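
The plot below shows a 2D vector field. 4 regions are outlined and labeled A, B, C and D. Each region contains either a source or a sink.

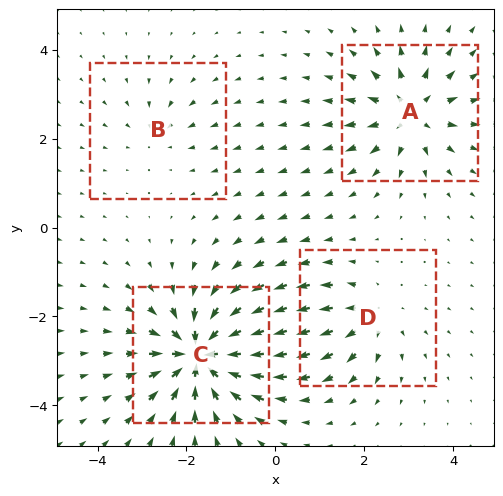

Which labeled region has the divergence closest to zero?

Divergence at each region's feature centre — A: about +6, B: about -3, C: about -8, D: about +4. Region B is closest to zero.

B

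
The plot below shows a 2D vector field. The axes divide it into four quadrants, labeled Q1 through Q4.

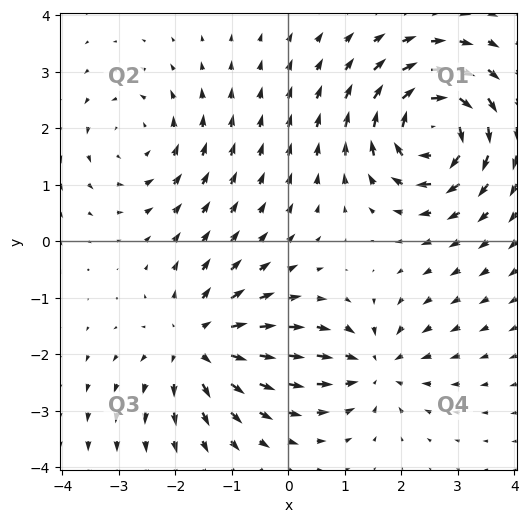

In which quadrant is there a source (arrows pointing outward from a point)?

The source sits at approximately (-1.6, -1.8), which lies in quadrant Q3. The divergence there is about +5, positive as expected for a source.

Q3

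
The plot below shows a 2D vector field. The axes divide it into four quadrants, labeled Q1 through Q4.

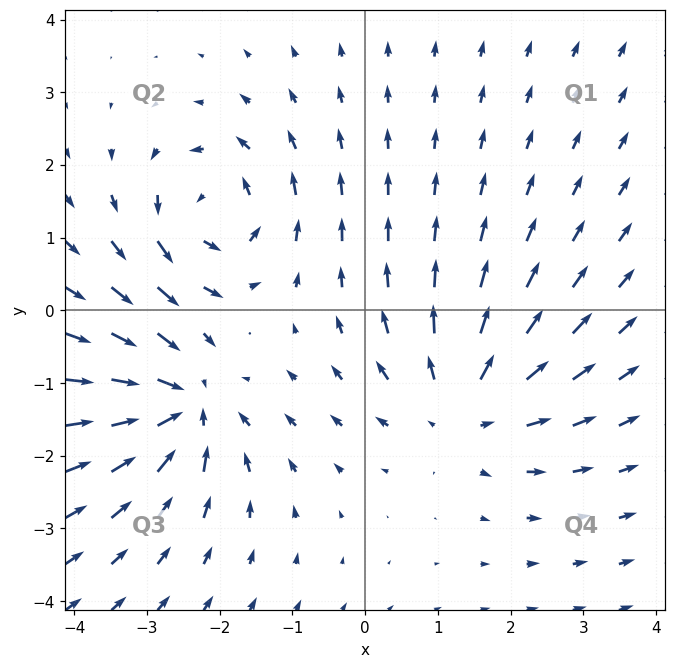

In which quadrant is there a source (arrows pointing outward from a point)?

Q4

The source sits at approximately (1.4, -1.3), which lies in quadrant Q4. The divergence there is about +3, positive as expected for a source.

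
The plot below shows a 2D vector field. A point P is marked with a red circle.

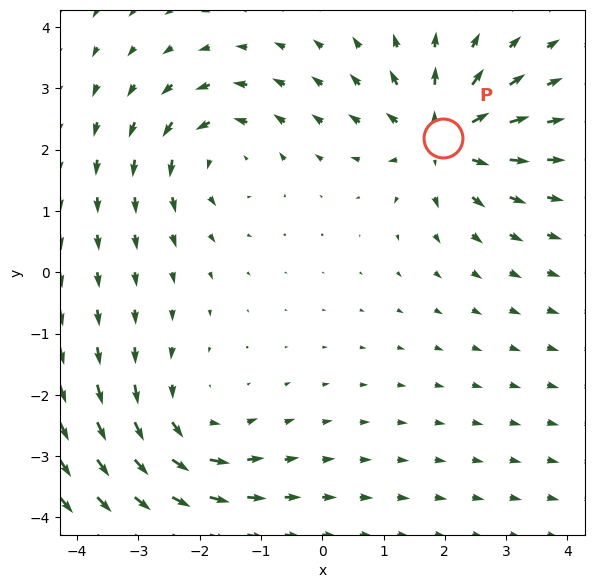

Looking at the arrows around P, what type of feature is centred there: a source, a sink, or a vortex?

At P (2.0, 2.2) the arrows spread outward. Divergence about +4, curl ≈0 — positive divergence with near-zero curl is a source.

source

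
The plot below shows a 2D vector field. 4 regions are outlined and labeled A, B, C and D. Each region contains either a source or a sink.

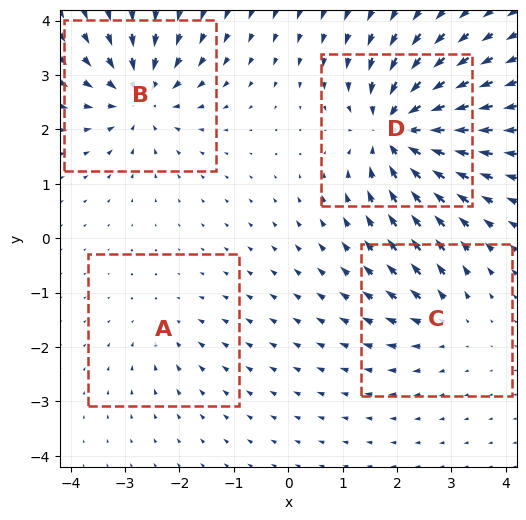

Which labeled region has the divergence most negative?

Divergence at each region's feature centre — A: about -3, B: about -6, C: about +4, D: about -9. Region D is most negative.

D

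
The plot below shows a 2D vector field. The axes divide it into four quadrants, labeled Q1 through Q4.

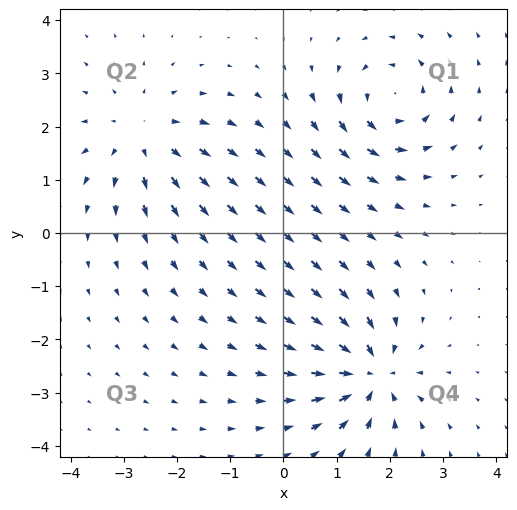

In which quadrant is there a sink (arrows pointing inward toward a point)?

Q4

The sink sits at approximately (1.6, -2.7), which lies in quadrant Q4. The divergence there is about -6, negative as expected for a sink.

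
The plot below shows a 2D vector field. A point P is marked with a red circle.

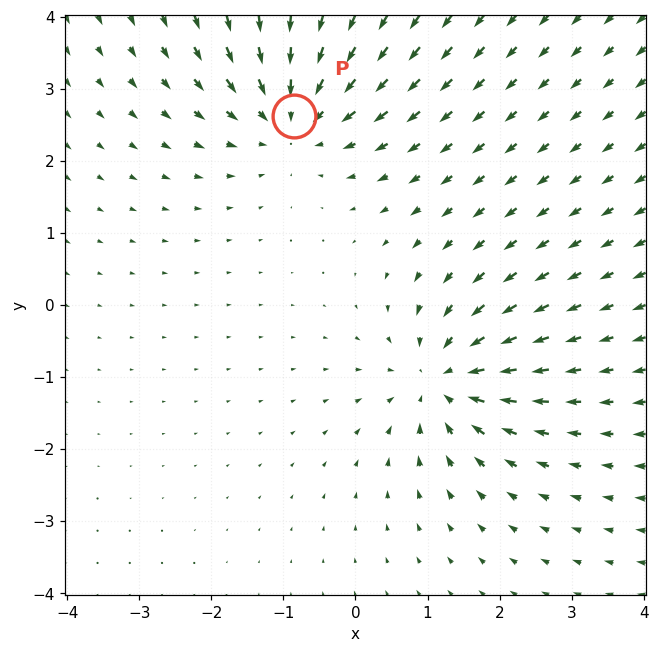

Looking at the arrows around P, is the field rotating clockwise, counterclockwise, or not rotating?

Near P at (-0.9, 2.6) the arrows show no circulation. The curl there is ≈0.

not rotating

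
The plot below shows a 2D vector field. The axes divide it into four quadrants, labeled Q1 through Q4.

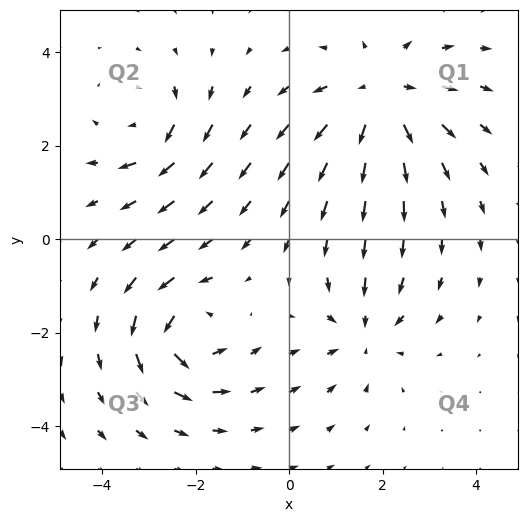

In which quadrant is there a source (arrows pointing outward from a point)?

Q1

The source sits at approximately (2.0, 3.0), which lies in quadrant Q1. The divergence there is about +3, positive as expected for a source.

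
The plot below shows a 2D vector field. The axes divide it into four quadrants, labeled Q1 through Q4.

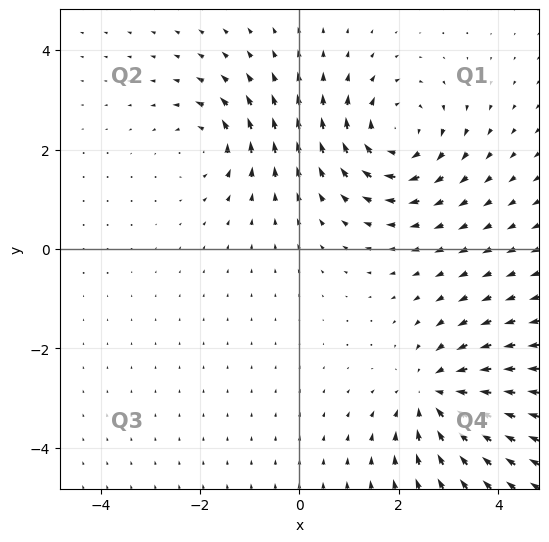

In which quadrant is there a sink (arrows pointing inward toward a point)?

Q4

The sink sits at approximately (2.7, -2.9), which lies in quadrant Q4. The divergence there is about -5, negative as expected for a sink.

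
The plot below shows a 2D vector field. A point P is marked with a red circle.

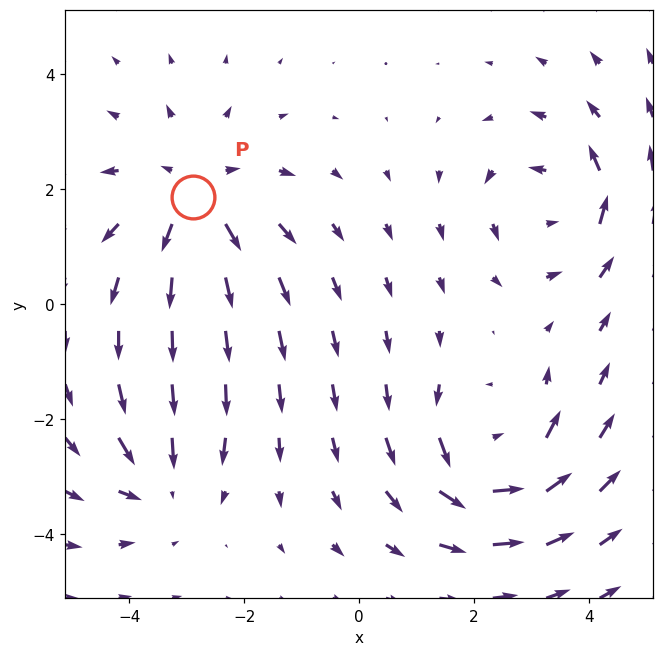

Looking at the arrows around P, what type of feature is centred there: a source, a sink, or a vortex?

At P (-2.9, 1.9) the arrows spread outward. Divergence about +4, curl ≈0 — positive divergence with near-zero curl is a source.

source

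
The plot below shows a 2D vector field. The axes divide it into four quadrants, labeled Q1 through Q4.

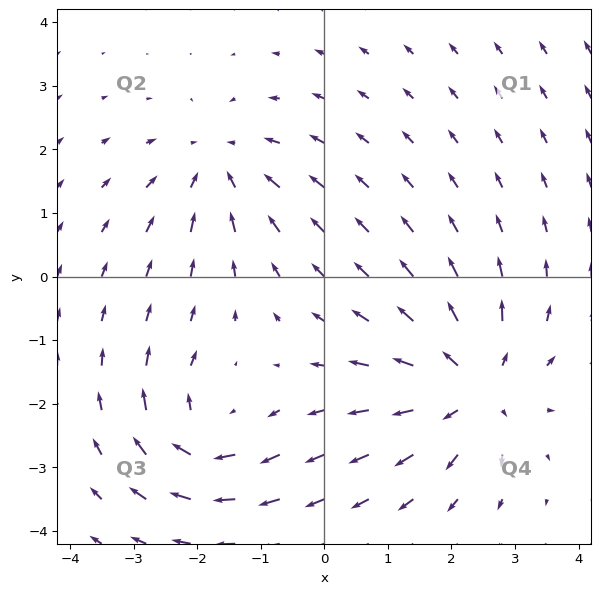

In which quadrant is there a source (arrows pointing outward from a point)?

The source sits at approximately (2.3, -1.7), which lies in quadrant Q4. The divergence there is about +5, positive as expected for a source.

Q4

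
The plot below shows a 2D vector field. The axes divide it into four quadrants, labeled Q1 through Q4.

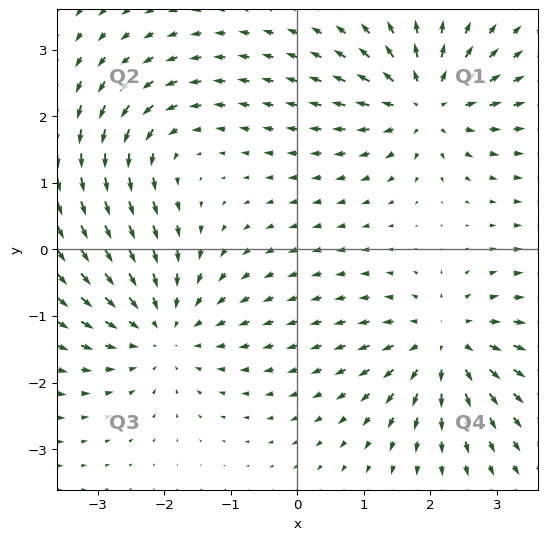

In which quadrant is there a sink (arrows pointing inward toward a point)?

The sink sits at approximately (-2.0, -1.2), which lies in quadrant Q3. The divergence there is about -4, negative as expected for a sink.

Q3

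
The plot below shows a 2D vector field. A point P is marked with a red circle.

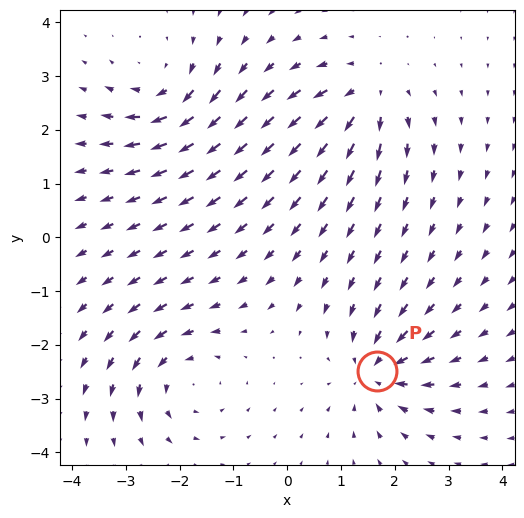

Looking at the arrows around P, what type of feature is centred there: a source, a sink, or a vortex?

At P (1.7, -2.5) the arrows converge inward. Divergence about -6, curl ≈0 — negative divergence with near-zero curl is a sink.

sink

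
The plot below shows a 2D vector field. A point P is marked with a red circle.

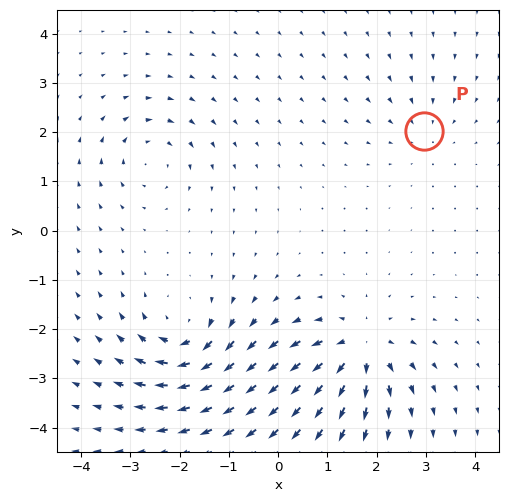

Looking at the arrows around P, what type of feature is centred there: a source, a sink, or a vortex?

sink

At P (3.0, 2.0) the arrows converge inward. Divergence about -3, curl ≈0 — negative divergence with near-zero curl is a sink.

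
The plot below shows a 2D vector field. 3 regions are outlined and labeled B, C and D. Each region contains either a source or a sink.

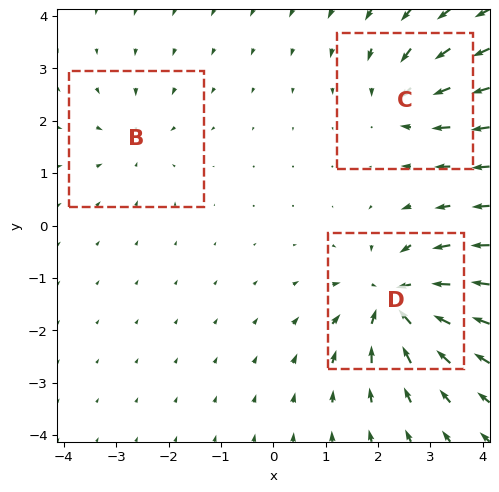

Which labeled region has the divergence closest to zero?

B

Divergence at each region's feature centre — B: about -3, C: about -4, D: about -6. Region B is closest to zero.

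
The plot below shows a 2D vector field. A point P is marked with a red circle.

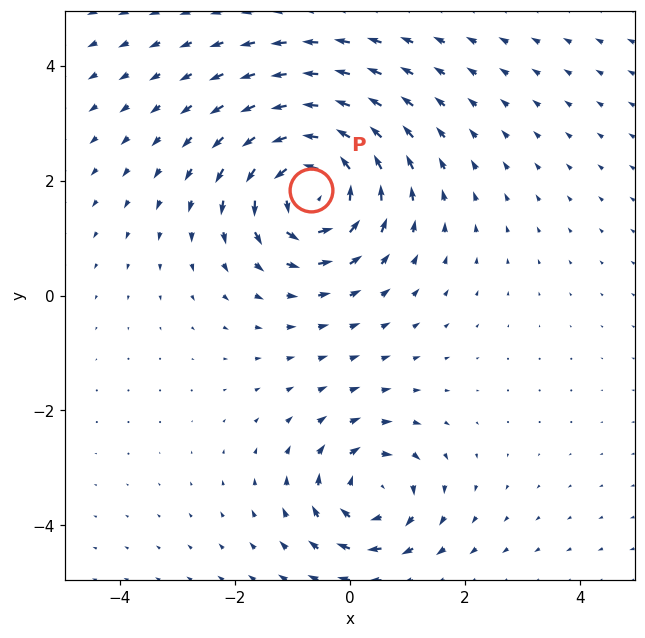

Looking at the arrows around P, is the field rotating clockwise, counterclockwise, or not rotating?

Near P at (-0.7, 1.8) the arrows circulate counterclockwise. The curl (z-component) there is about +5; positive curl means counterclockwise rotation.

counterclockwise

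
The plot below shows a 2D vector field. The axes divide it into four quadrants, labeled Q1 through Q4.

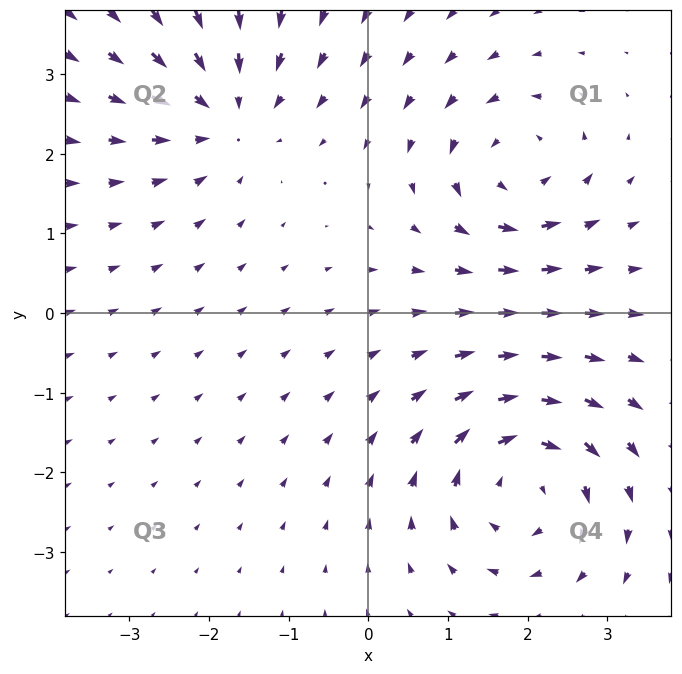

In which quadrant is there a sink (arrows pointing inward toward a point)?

The sink sits at approximately (-1.8, 2.5), which lies in quadrant Q2. The divergence there is about -4, negative as expected for a sink.

Q2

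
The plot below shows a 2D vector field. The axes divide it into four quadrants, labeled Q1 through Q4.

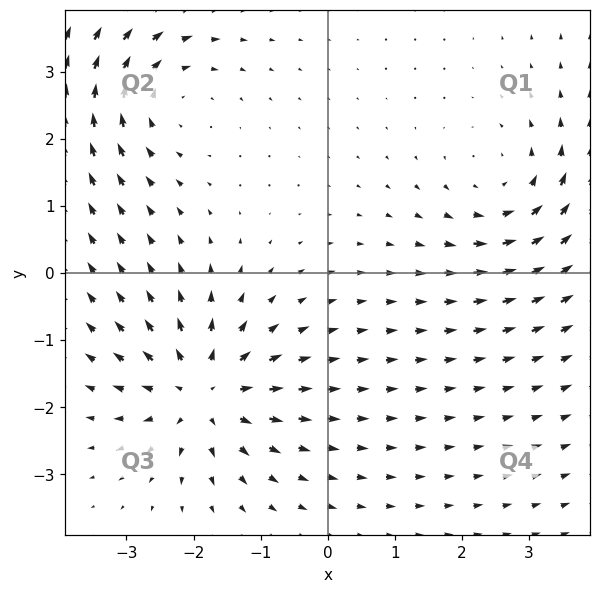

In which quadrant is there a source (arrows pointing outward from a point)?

Q3

The source sits at approximately (-1.9, -1.8), which lies in quadrant Q3. The divergence there is about +5, positive as expected for a source.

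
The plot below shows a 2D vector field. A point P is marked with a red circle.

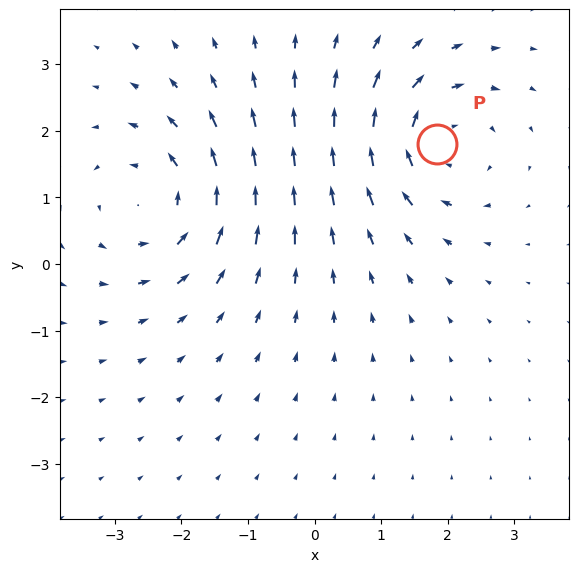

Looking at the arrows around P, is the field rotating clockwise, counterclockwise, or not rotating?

Near P at (1.8, 1.8) the arrows circulate clockwise. The curl (z-component) there is about -5; negative curl means clockwise rotation.

clockwise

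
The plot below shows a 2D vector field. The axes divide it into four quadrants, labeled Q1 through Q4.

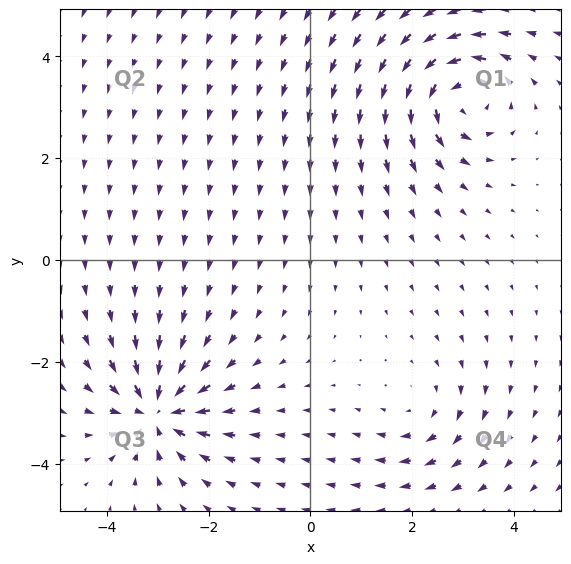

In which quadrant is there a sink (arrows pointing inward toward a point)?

The sink sits at approximately (-3.0, -3.0), which lies in quadrant Q3. The divergence there is about -7, negative as expected for a sink.

Q3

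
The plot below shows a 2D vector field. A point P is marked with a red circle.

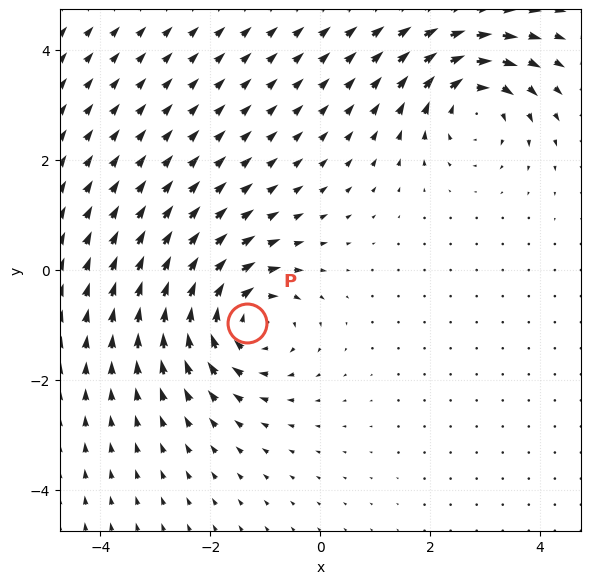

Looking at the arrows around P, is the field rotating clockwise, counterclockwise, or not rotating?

clockwise

Near P at (-1.3, -1.0) the arrows circulate clockwise. The curl (z-component) there is about -5; negative curl means clockwise rotation.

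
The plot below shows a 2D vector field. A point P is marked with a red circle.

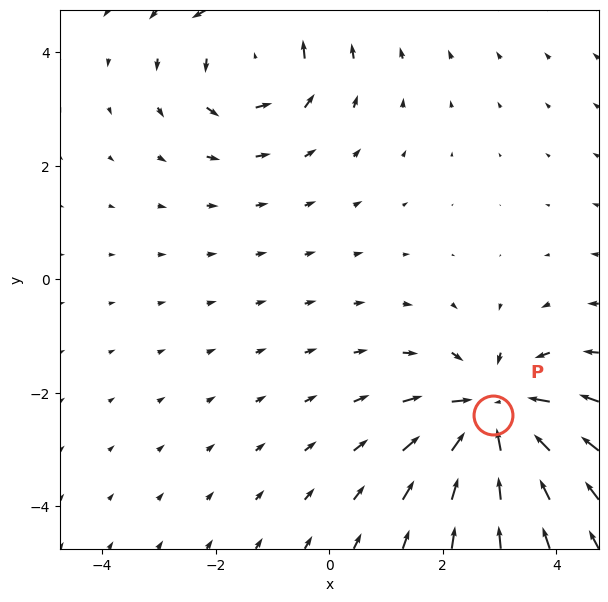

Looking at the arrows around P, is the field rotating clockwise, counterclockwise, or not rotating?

Near P at (2.9, -2.4) the arrows show no circulation. The curl there is ≈0.

not rotating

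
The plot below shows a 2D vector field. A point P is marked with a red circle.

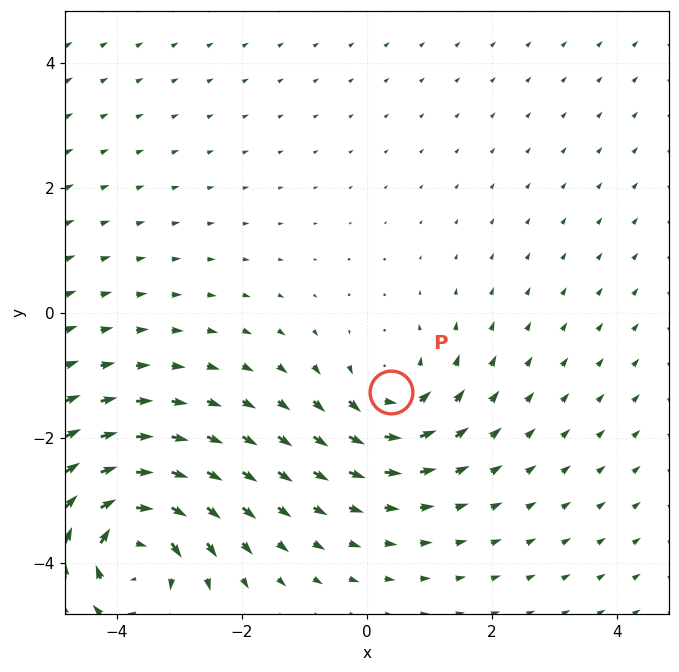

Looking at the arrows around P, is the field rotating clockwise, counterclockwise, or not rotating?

counterclockwise

Near P at (0.4, -1.3) the arrows circulate counterclockwise. The curl (z-component) there is about +4; positive curl means counterclockwise rotation.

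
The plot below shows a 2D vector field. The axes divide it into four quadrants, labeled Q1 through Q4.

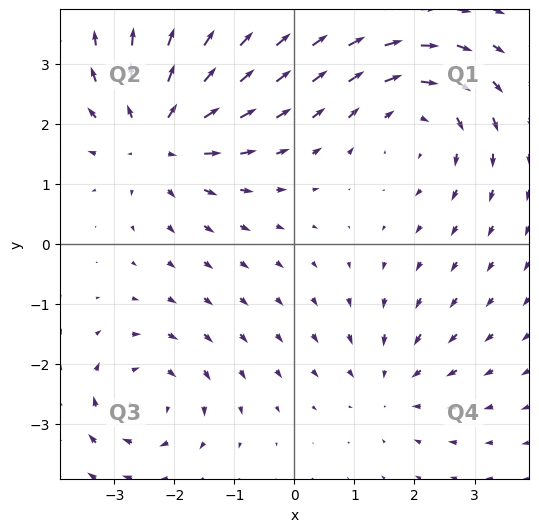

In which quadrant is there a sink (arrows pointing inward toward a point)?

The sink sits at approximately (1.6, -2.3), which lies in quadrant Q4. The divergence there is about -3, negative as expected for a sink.

Q4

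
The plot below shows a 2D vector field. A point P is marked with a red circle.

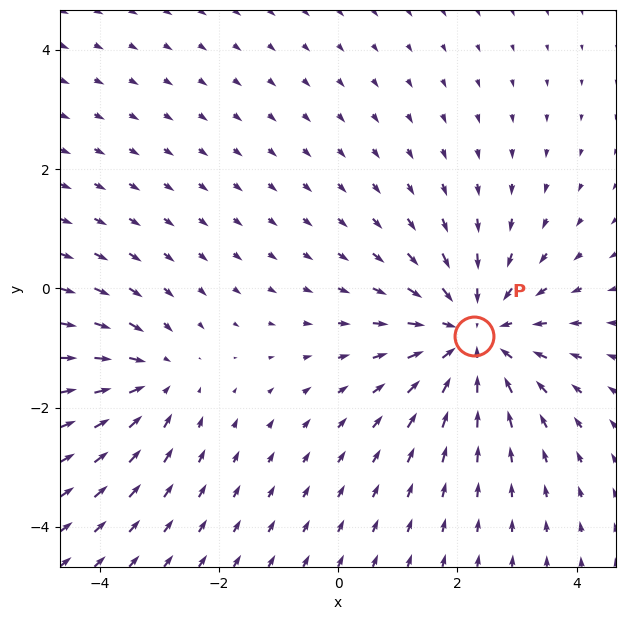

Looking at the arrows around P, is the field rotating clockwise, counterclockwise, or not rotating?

not rotating

Near P at (2.3, -0.8) the arrows show no circulation. The curl there is ≈0.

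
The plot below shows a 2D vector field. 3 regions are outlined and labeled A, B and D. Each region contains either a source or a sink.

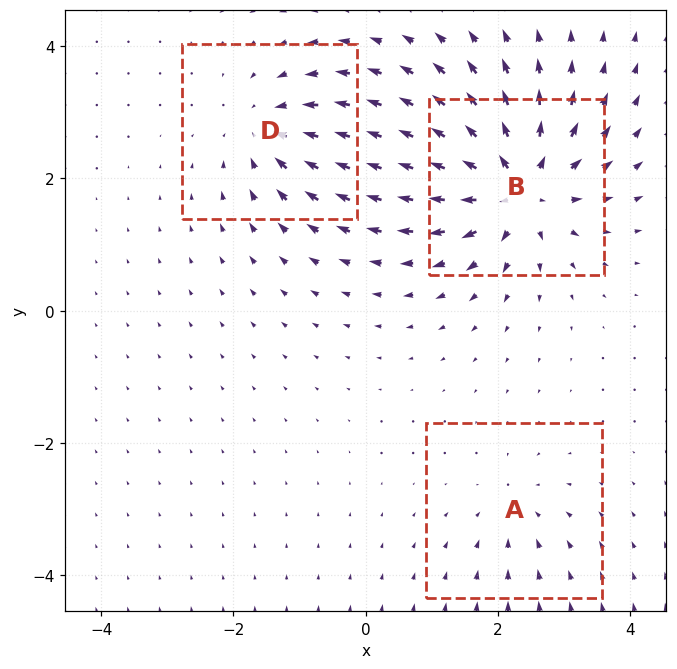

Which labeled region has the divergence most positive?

Divergence at each region's feature centre — A: about -2, B: about +6, D: about -4. Region B is most positive.

B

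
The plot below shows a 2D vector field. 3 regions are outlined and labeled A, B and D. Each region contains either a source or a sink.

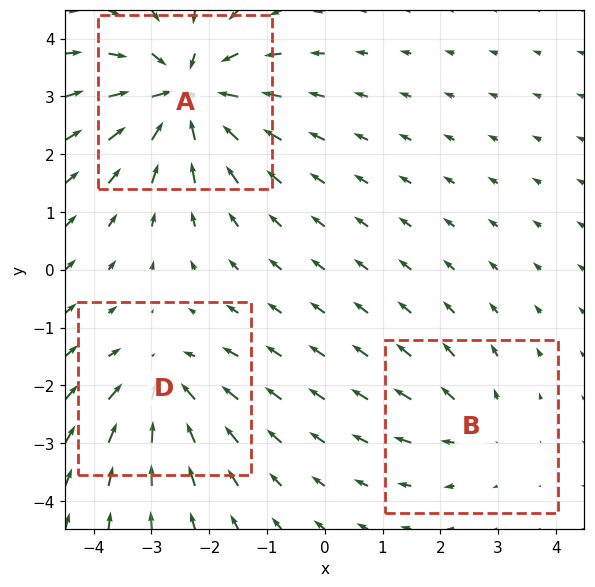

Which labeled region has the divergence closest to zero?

Divergence at each region's feature centre — A: about -6, B: about +2, D: about -4. Region B is closest to zero.

B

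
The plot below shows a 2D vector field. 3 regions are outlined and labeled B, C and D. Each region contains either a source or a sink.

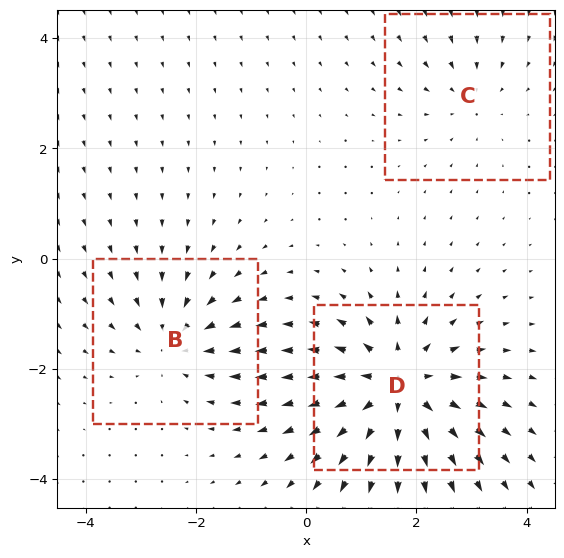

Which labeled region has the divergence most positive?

Divergence at each region's feature centre — B: about -3, C: about -2, D: about +5. Region D is most positive.

D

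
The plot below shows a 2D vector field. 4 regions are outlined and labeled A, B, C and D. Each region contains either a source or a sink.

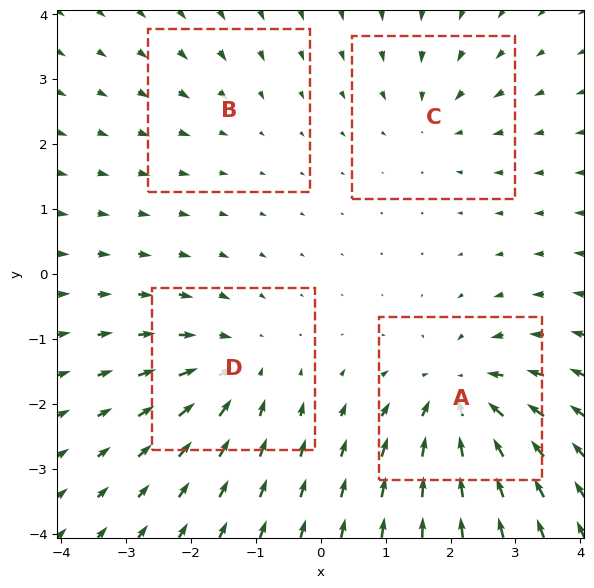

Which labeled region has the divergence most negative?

A

Divergence at each region's feature centre — A: about -7, B: about -2, C: about -4, D: about -5. Region A is most negative.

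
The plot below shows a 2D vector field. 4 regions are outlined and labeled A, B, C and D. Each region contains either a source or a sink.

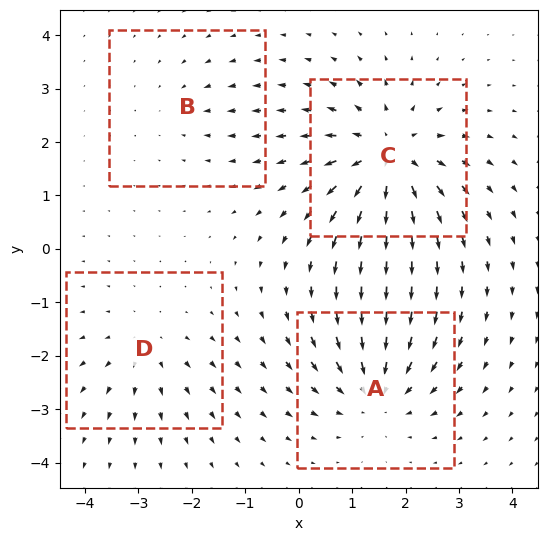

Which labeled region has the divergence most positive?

Divergence at each region's feature centre — A: about -5, B: about -2, C: about +7, D: about +3. Region C is most positive.

C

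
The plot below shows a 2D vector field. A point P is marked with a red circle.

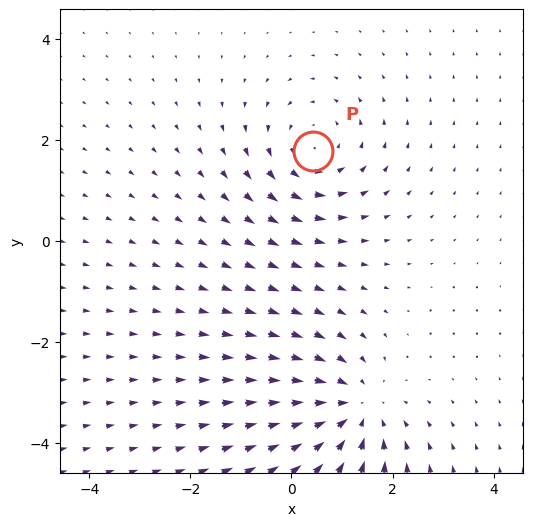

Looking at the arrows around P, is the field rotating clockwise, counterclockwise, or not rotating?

counterclockwise

Near P at (0.4, 1.8) the arrows circulate counterclockwise. The curl (z-component) there is about +2; positive curl means counterclockwise rotation.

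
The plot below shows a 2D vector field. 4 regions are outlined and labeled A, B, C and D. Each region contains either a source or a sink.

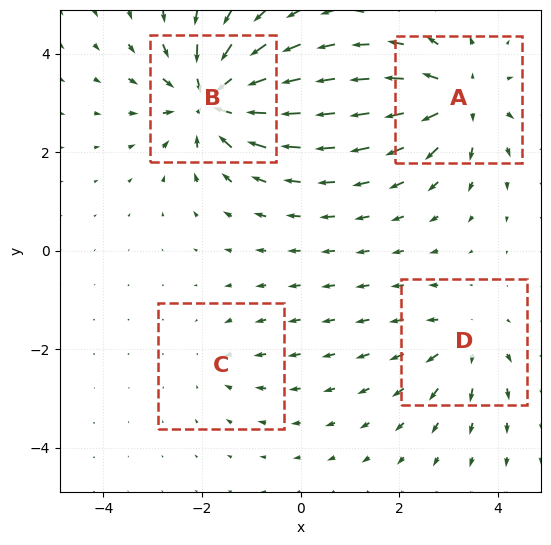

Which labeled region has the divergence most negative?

Divergence at each region's feature centre — A: about +6, B: about -7, C: about -2, D: about +4. Region B is most negative.

B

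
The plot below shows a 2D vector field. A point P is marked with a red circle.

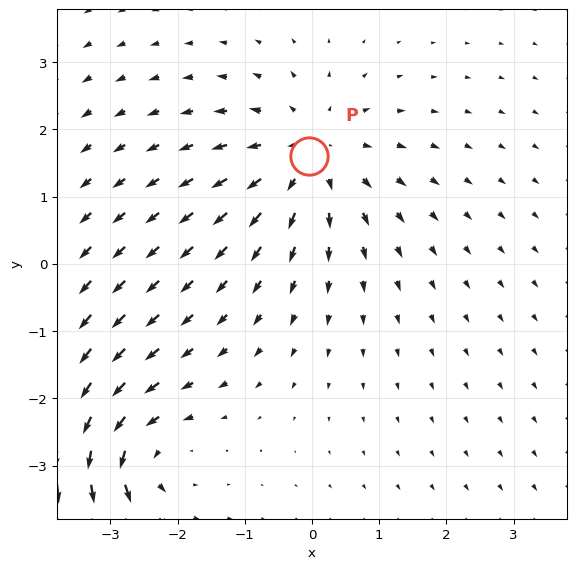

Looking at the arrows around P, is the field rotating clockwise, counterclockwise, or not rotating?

Near P at (-0.0, 1.6) the arrows show no circulation. The curl there is ≈0.

not rotating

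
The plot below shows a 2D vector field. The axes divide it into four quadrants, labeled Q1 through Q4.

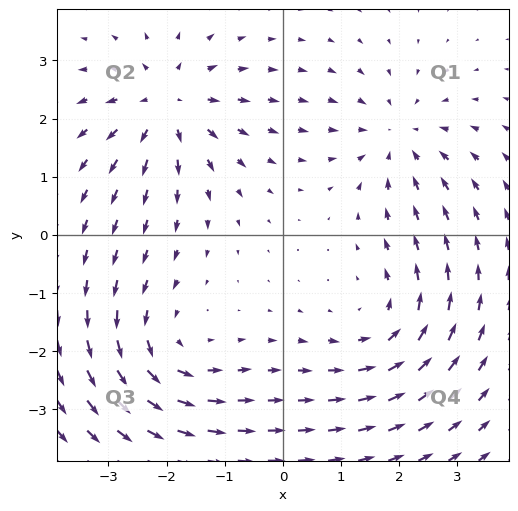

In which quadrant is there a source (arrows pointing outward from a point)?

Q2

The source sits at approximately (-2.0, 2.2), which lies in quadrant Q2. The divergence there is about +5, positive as expected for a source.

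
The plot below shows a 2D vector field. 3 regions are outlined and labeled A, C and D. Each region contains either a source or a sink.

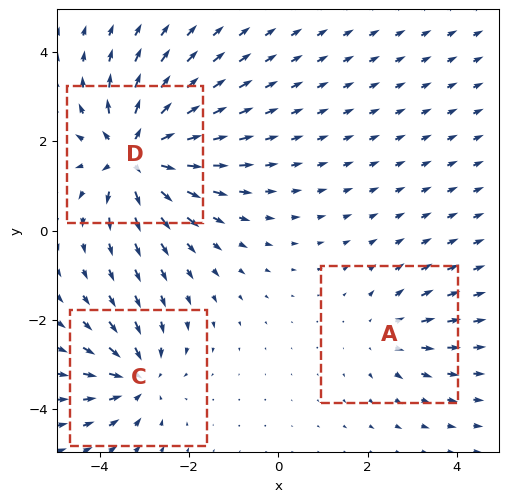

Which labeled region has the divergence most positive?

D

Divergence at each region's feature centre — A: about +2, C: about -4, D: about +6. Region D is most positive.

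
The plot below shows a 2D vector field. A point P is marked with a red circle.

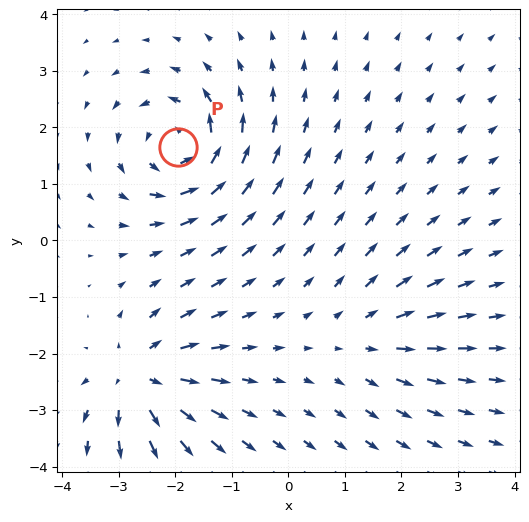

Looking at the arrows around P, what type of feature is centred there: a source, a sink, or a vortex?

At P (-2.0, 1.7) the arrows circulate counterclockwise. Divergence ≈0, curl about +7 — near-zero divergence with nonzero curl is a vortex.

vortex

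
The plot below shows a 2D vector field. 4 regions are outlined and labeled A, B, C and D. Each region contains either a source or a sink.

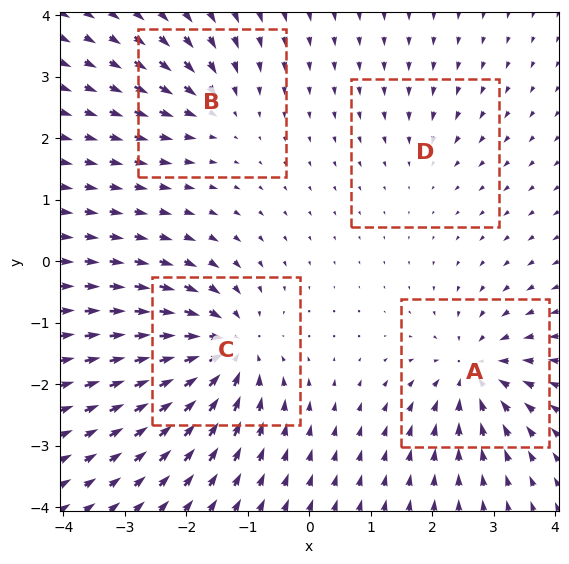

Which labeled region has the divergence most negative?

C

Divergence at each region's feature centre — A: about -6, B: about -4, C: about -8, D: about -2. Region C is most negative.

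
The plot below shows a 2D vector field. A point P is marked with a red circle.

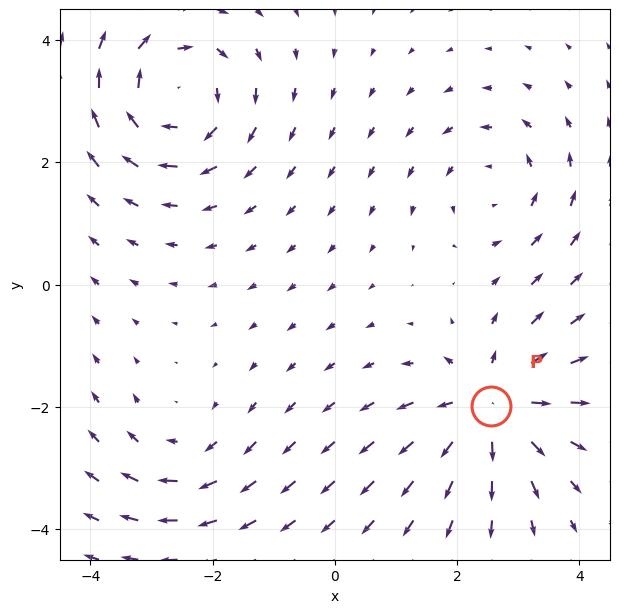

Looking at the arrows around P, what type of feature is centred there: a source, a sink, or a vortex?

source

At P (2.6, -2.0) the arrows spread outward. Divergence about +5, curl ≈0 — positive divergence with near-zero curl is a source.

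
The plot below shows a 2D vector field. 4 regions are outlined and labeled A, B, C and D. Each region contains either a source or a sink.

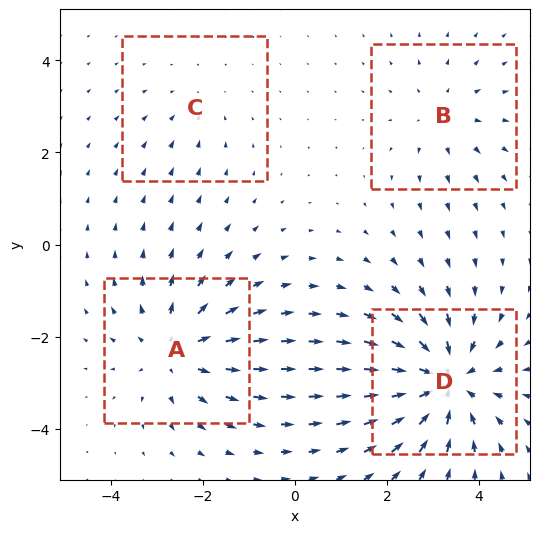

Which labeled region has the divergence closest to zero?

C

Divergence at each region's feature centre — A: about +4, B: about +3, C: about -2, D: about -6. Region C is closest to zero.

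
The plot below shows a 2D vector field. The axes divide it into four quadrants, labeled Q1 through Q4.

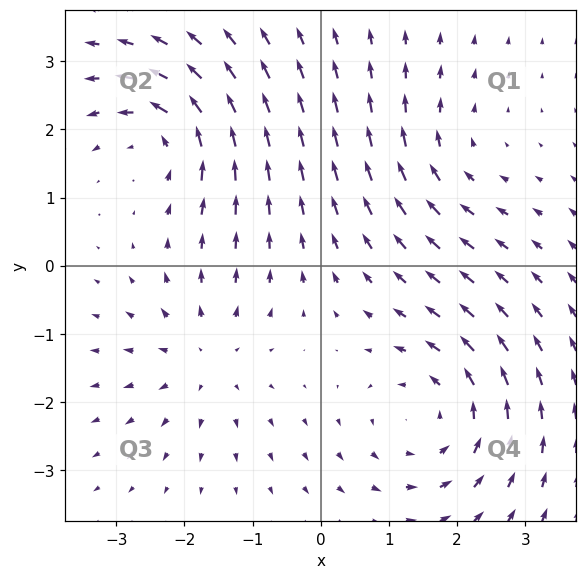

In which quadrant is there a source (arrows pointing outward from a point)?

The source sits at approximately (-1.7, -1.3), which lies in quadrant Q3. The divergence there is about +3, positive as expected for a source.

Q3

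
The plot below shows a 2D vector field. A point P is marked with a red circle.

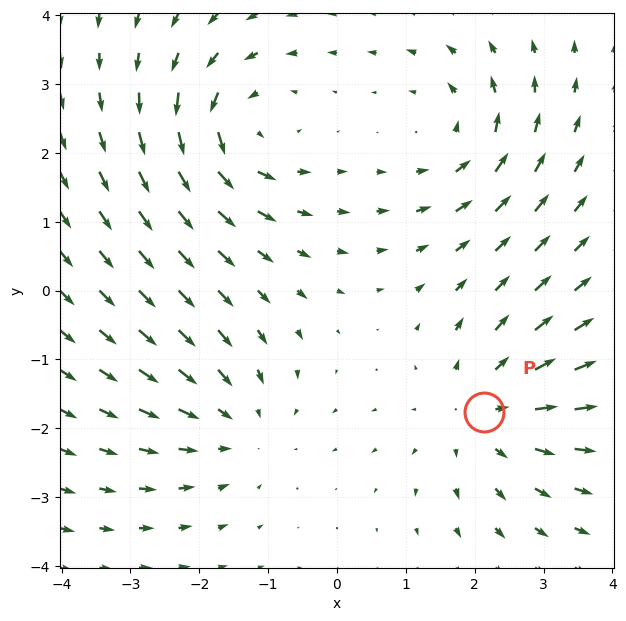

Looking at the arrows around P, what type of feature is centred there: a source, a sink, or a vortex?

source

At P (2.1, -1.8) the arrows spread outward. Divergence about +3, curl ≈0 — positive divergence with near-zero curl is a source.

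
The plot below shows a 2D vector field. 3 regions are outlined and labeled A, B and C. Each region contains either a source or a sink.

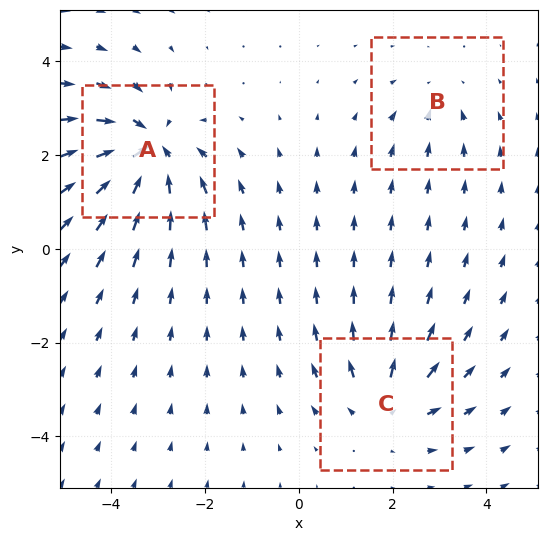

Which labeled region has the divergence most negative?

A

Divergence at each region's feature centre — A: about -5, B: about -2, C: about +3. Region A is most negative.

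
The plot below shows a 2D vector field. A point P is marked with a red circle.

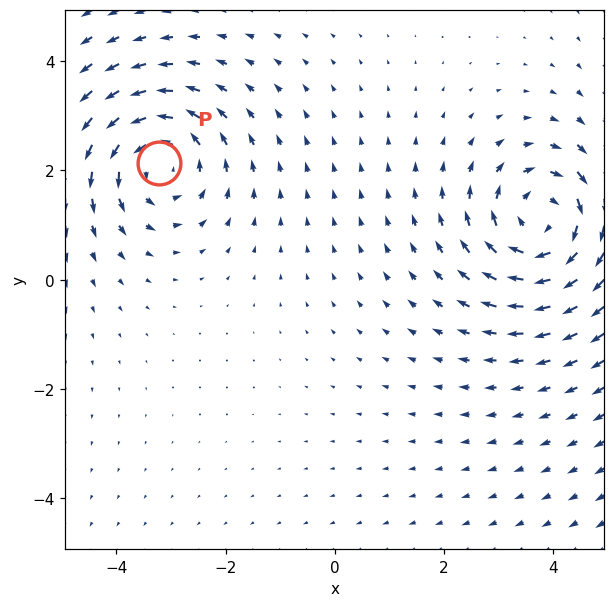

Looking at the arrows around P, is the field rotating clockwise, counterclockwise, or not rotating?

counterclockwise

Near P at (-3.2, 2.1) the arrows circulate counterclockwise. The curl (z-component) there is about +4; positive curl means counterclockwise rotation.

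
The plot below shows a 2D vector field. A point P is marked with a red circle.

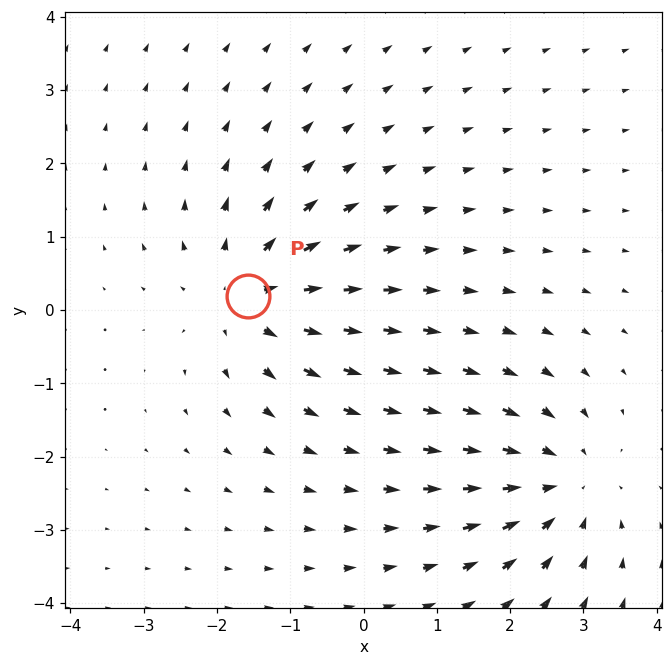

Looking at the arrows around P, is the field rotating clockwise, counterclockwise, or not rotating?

Near P at (-1.6, 0.2) the arrows show no circulation. The curl there is ≈0.

not rotating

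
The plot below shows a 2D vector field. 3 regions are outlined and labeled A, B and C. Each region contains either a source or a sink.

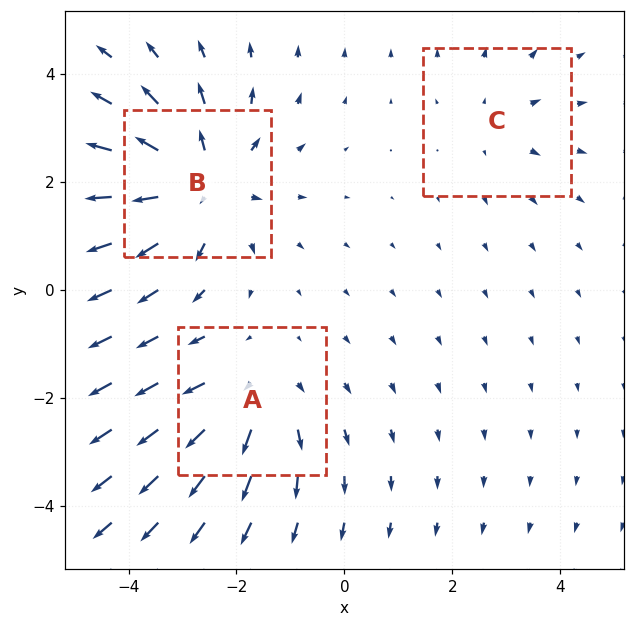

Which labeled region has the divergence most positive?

B

Divergence at each region's feature centre — A: about +3, B: about +5, C: about +2. Region B is most positive.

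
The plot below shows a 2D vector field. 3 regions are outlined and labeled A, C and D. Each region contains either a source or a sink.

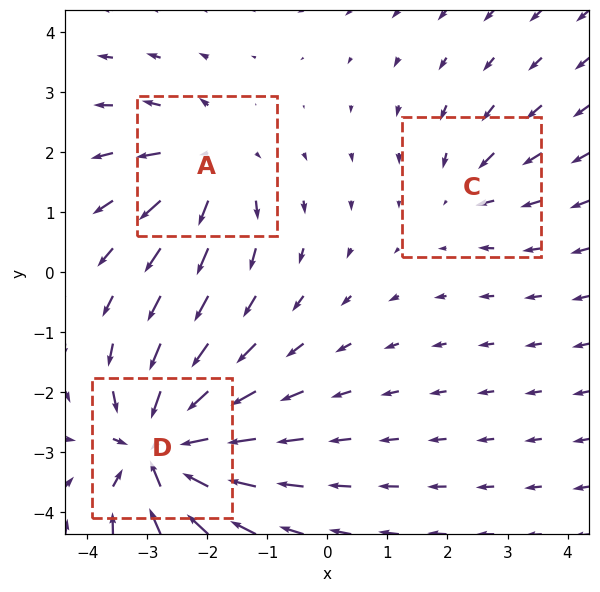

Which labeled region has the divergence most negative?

D

Divergence at each region's feature centre — A: about +3, C: about -2, D: about -6. Region D is most negative.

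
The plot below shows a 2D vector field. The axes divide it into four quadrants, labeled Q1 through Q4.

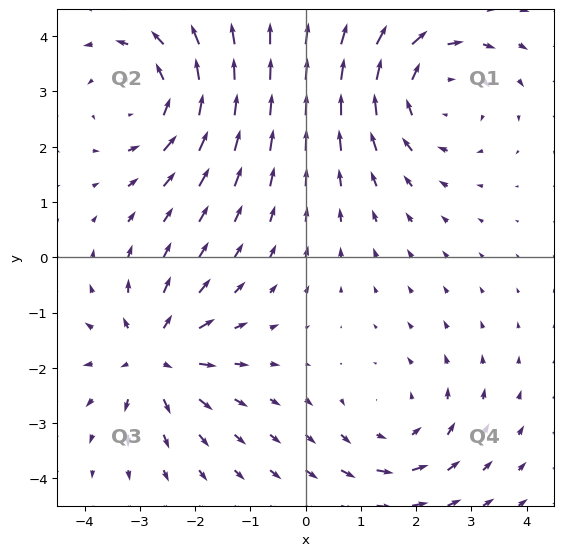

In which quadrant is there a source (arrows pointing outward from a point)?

The source sits at approximately (-2.7, -1.8), which lies in quadrant Q3. The divergence there is about +4, positive as expected for a source.

Q3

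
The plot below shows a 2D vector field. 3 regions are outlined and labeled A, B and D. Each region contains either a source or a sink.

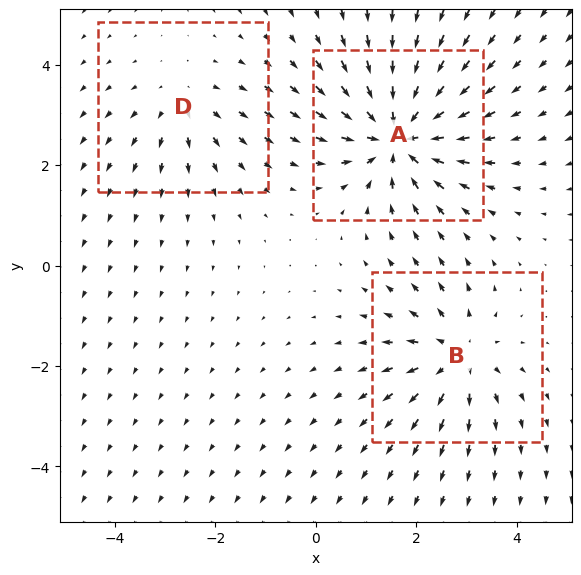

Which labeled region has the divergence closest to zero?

Divergence at each region's feature centre — A: about -5, B: about +3, D: about +2. Region D is closest to zero.

D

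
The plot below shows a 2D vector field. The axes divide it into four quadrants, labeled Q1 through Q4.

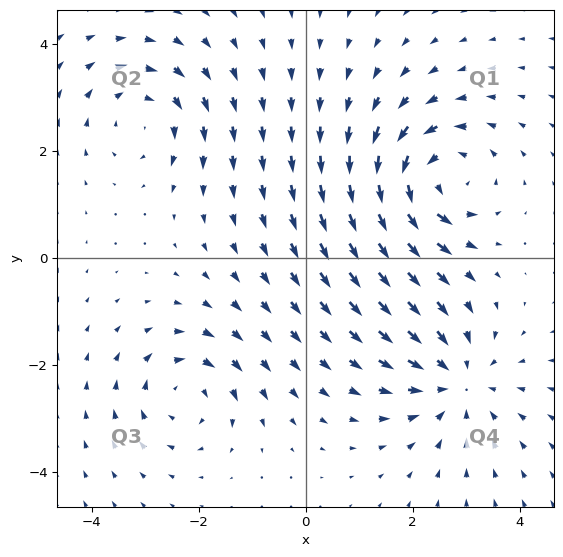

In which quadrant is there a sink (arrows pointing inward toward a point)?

Q4

The sink sits at approximately (2.8, -2.3), which lies in quadrant Q4. The divergence there is about -4, negative as expected for a sink.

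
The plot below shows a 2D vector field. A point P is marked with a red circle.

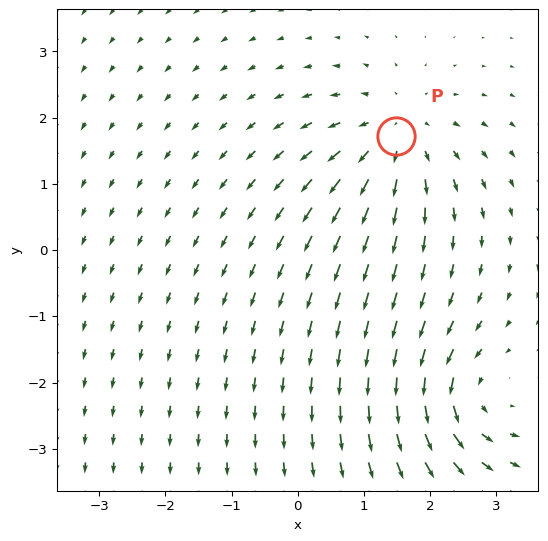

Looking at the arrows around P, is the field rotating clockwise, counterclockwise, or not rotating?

not rotating

Near P at (1.5, 1.7) the arrows show no circulation. The curl there is ≈0.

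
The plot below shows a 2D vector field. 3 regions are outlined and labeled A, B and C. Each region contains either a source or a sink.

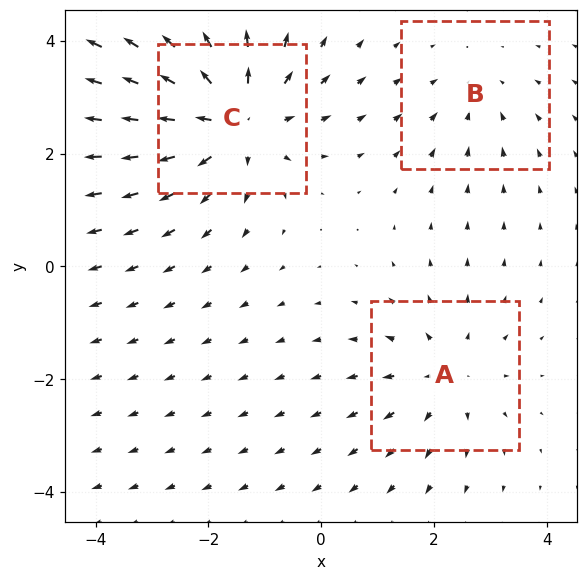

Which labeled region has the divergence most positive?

Divergence at each region's feature centre — A: about +3, B: about -2, C: about +4. Region C is most positive.

C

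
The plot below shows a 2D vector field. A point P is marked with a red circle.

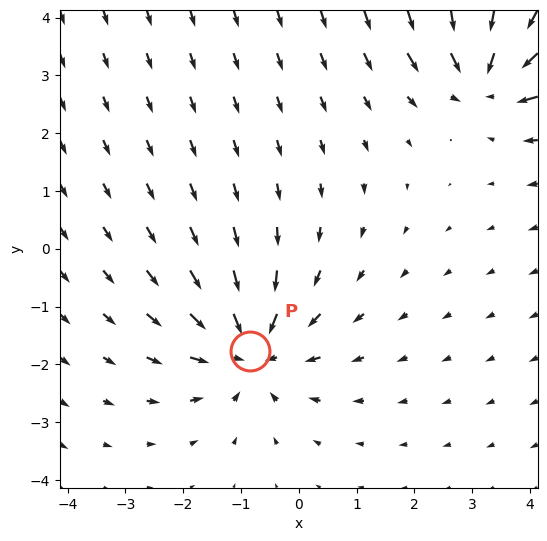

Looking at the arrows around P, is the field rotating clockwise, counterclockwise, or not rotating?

Near P at (-0.8, -1.8) the arrows show no circulation. The curl there is ≈0.

not rotating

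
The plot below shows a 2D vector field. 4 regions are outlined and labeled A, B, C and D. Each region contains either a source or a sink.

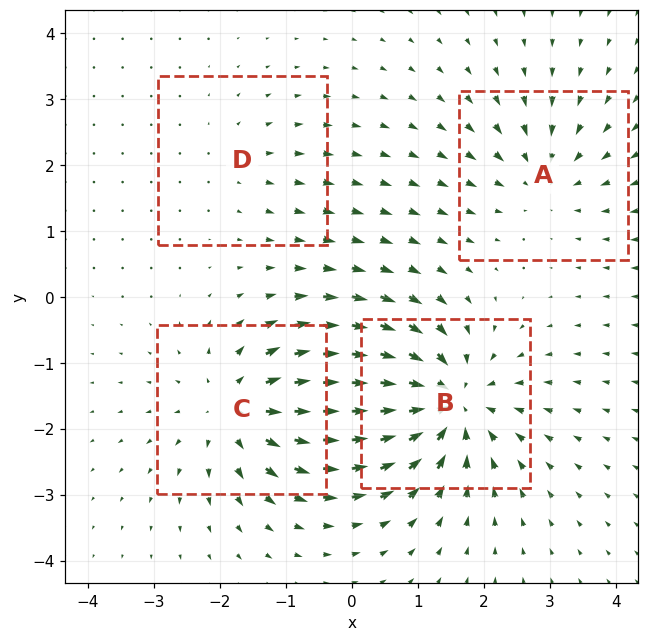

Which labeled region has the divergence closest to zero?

Divergence at each region's feature centre — A: about -4, B: about -7, C: about +6, D: about +2. Region D is closest to zero.

D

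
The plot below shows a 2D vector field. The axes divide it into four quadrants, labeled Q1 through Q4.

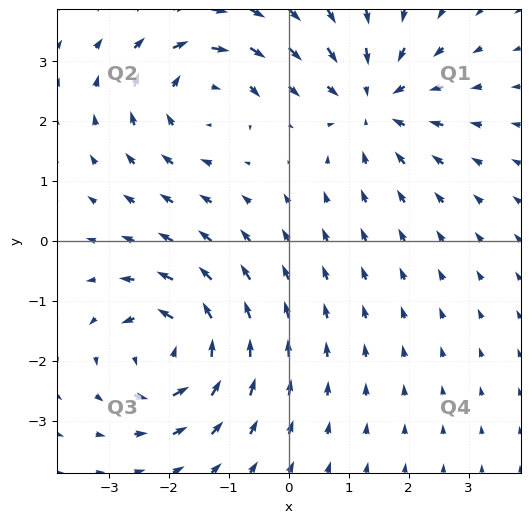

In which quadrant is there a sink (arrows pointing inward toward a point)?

Q1

The sink sits at approximately (1.4, 2.3), which lies in quadrant Q1. The divergence there is about -5, negative as expected for a sink.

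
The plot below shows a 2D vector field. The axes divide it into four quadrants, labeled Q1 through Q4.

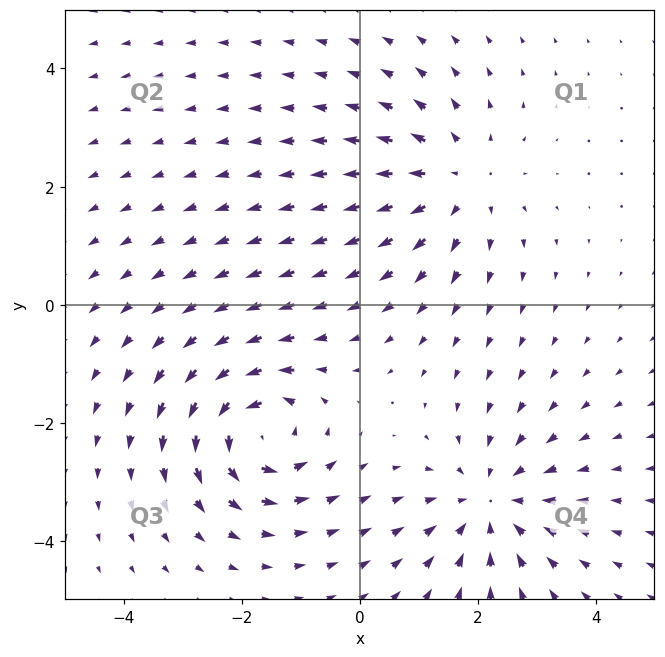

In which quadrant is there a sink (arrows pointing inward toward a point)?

Q4

The sink sits at approximately (2.2, -3.4), which lies in quadrant Q4. The divergence there is about -3, negative as expected for a sink.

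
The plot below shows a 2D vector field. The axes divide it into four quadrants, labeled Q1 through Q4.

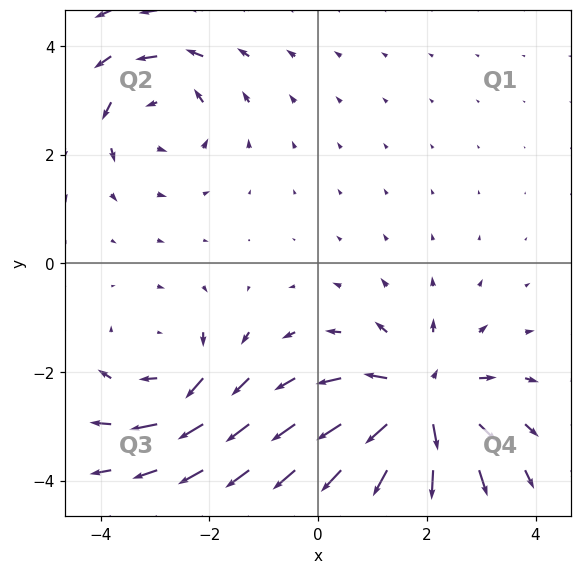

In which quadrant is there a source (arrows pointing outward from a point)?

Q4

The source sits at approximately (1.9, -2.6), which lies in quadrant Q4. The divergence there is about +5, positive as expected for a source.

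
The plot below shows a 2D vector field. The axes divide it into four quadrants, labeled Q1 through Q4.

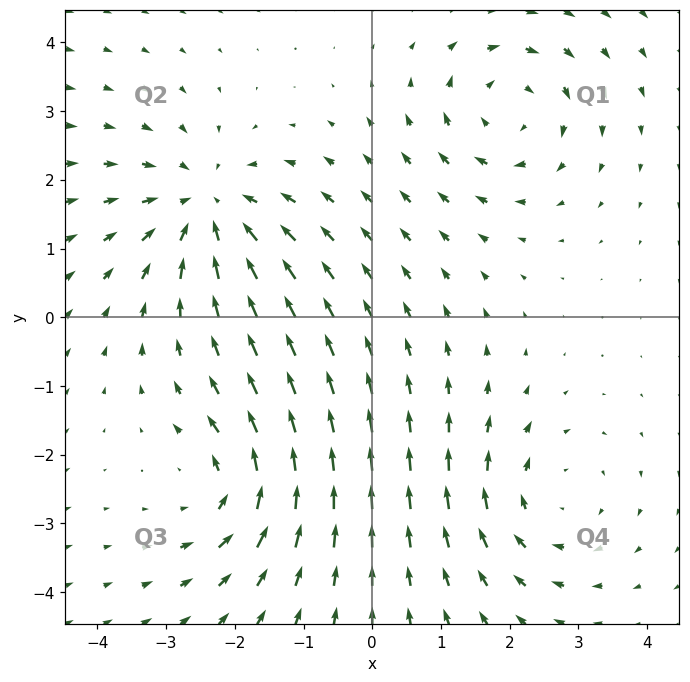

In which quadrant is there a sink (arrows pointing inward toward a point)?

Q2

The sink sits at approximately (-2.4, 1.6), which lies in quadrant Q2. The divergence there is about -4, negative as expected for a sink.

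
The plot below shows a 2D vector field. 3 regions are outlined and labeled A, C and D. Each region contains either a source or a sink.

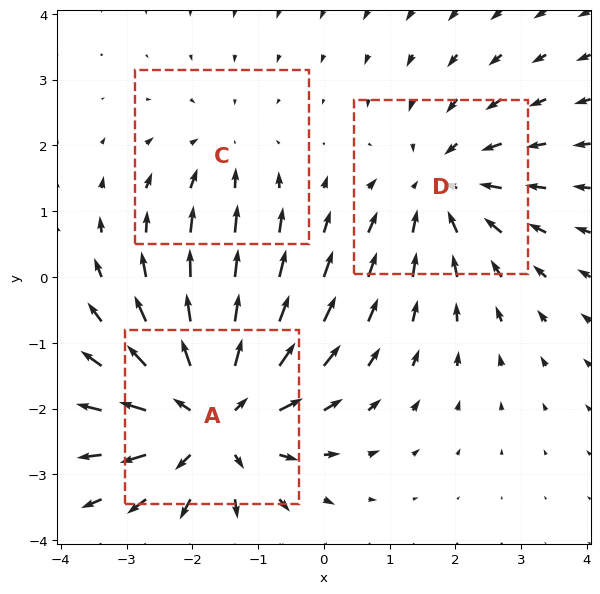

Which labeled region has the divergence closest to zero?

C

Divergence at each region's feature centre — A: about +4, C: about -2, D: about -3. Region C is closest to zero.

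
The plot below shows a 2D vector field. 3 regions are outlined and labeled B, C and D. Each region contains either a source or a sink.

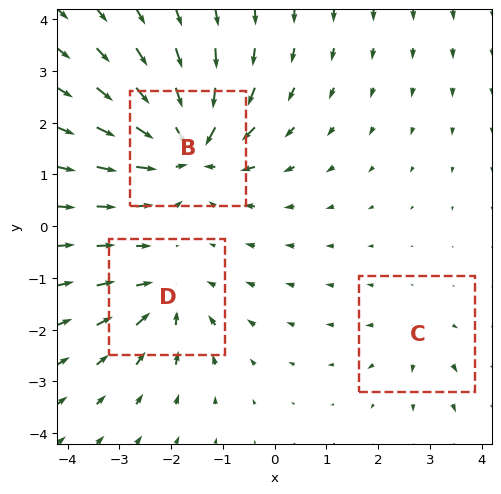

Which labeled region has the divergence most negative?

B

Divergence at each region's feature centre — B: about -6, C: about +2, D: about -4. Region B is most negative.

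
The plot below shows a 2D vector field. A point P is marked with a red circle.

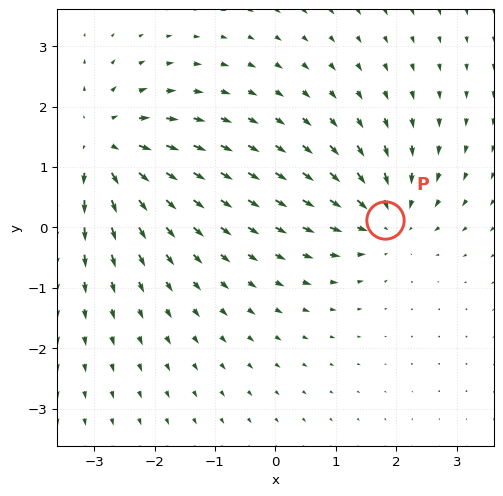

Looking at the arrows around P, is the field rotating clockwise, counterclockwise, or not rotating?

Near P at (1.8, 0.1) the arrows show no circulation. The curl there is ≈0.

not rotating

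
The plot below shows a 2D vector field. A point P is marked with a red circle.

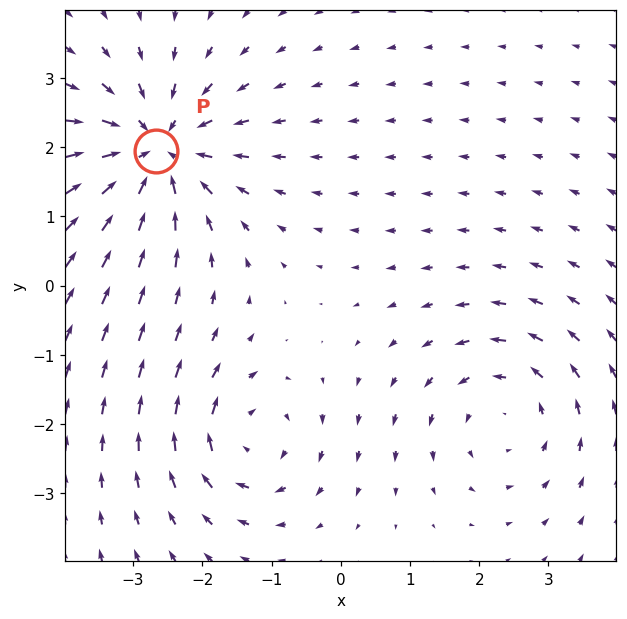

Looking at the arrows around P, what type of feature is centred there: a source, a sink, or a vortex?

At P (-2.7, 1.9) the arrows converge inward. Divergence about -5, curl ≈0 — negative divergence with near-zero curl is a sink.

sink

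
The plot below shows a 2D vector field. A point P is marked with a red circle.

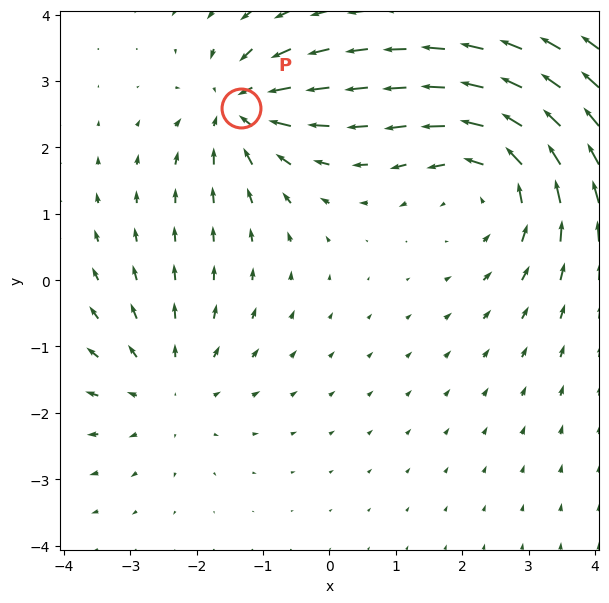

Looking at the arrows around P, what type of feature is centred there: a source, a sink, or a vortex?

At P (-1.3, 2.6) the arrows converge inward. Divergence about -5, curl ≈0 — negative divergence with near-zero curl is a sink.

sink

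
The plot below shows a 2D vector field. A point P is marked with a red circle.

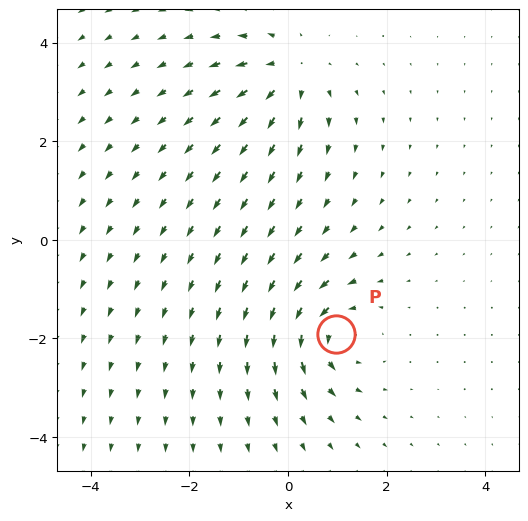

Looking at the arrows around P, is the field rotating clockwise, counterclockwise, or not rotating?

Near P at (1.0, -1.9) the arrows circulate counterclockwise. The curl (z-component) there is about +6; positive curl means counterclockwise rotation.

counterclockwise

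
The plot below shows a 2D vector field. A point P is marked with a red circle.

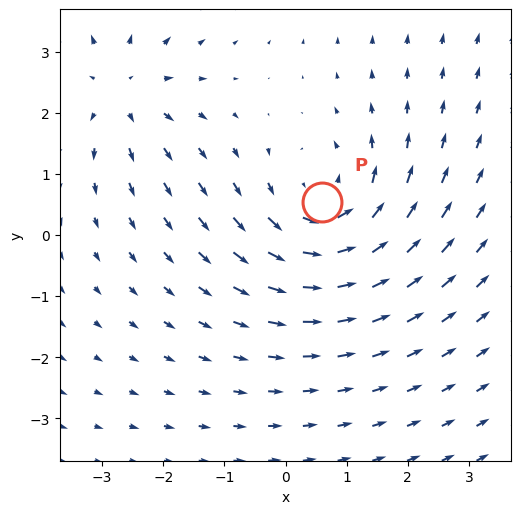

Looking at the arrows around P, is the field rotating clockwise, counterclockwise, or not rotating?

Near P at (0.6, 0.5) the arrows circulate counterclockwise. The curl (z-component) there is about +4; positive curl means counterclockwise rotation.

counterclockwise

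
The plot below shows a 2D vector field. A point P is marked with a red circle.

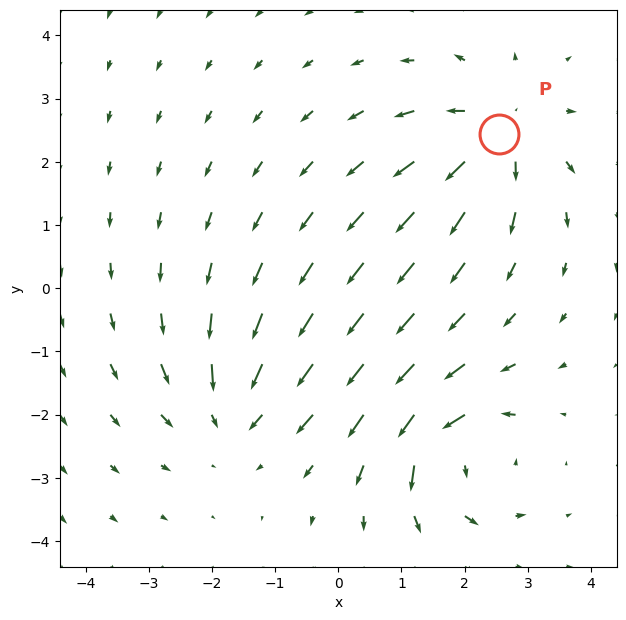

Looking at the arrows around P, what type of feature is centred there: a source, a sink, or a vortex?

source

At P (2.5, 2.4) the arrows spread outward. Divergence about +4, curl ≈0 — positive divergence with near-zero curl is a source.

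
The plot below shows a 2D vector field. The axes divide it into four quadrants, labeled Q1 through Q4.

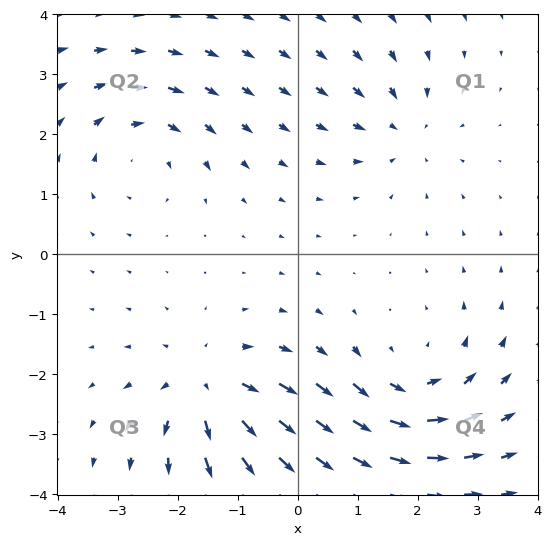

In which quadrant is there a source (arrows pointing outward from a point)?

Q3

The source sits at approximately (-1.5, -2.2), which lies in quadrant Q3. The divergence there is about +5, positive as expected for a source.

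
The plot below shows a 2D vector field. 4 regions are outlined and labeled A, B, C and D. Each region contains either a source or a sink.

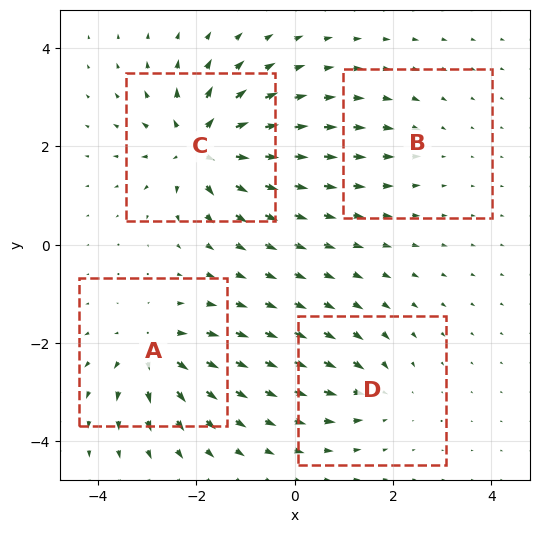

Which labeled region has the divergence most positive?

Divergence at each region's feature centre — A: about +6, B: about -2, C: about +8, D: about -4. Region C is most positive.

C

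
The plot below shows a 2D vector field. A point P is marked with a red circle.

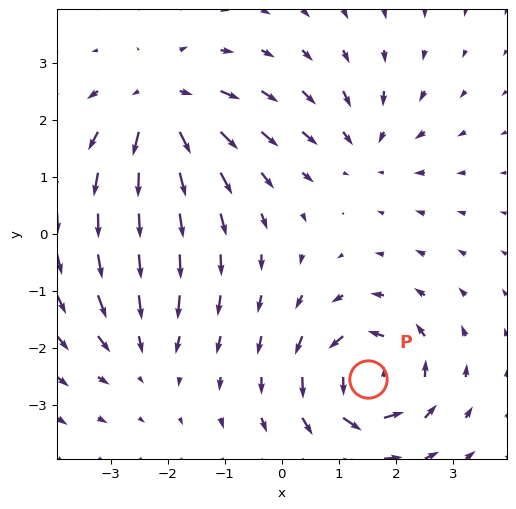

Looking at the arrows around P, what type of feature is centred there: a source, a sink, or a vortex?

vortex

At P (1.5, -2.5) the arrows circulate counterclockwise. Divergence ≈0, curl about +7 — near-zero divergence with nonzero curl is a vortex.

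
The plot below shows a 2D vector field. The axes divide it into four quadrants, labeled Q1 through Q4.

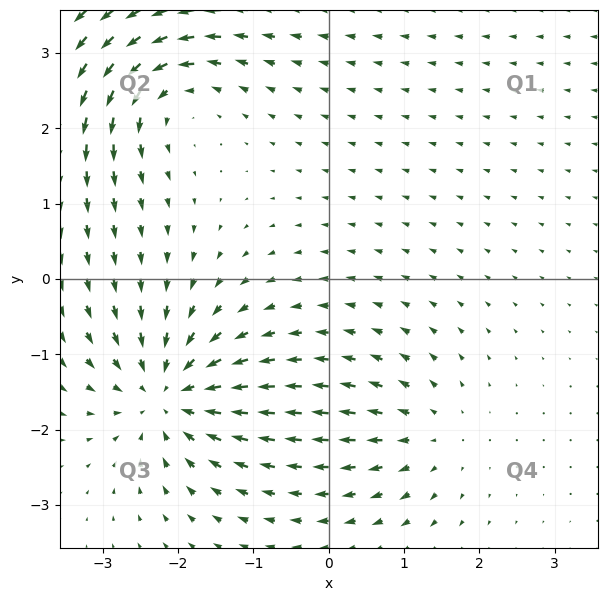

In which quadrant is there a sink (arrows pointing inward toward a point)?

Q3

The sink sits at approximately (-2.1, -1.5), which lies in quadrant Q3. The divergence there is about -6, negative as expected for a sink.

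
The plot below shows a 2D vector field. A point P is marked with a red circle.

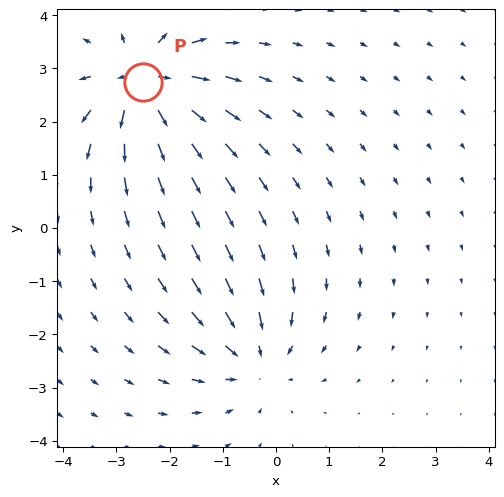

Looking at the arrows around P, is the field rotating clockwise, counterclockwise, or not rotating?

not rotating

Near P at (-2.5, 2.7) the arrows show no circulation. The curl there is ≈0.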